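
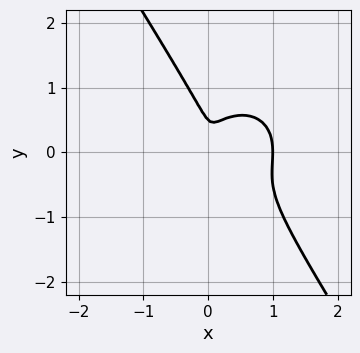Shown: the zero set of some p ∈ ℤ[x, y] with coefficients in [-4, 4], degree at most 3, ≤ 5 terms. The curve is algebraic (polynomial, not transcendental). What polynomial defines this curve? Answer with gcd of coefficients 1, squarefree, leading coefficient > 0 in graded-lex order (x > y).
3*x^3 + 2*x*y^2 + 2*y^3 - 3*x^2 - y^2

First, degree: no degree-2 curve has this shape, so deg p = 3.
Then, reading off the gridlines: it crosses the x-axis at the gridline x = 1.
Finally, fitting integer coefficients to these (and the overall shape) gives p.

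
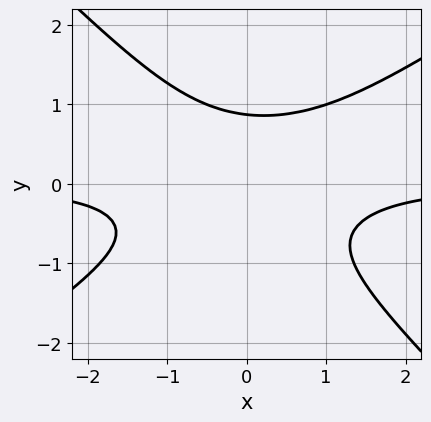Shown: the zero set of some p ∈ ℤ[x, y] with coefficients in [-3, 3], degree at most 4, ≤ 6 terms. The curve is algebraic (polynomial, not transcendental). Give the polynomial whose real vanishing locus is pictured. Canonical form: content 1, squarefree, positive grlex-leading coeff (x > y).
2*x^2*y - x*y^2 - 3*y^3 + 2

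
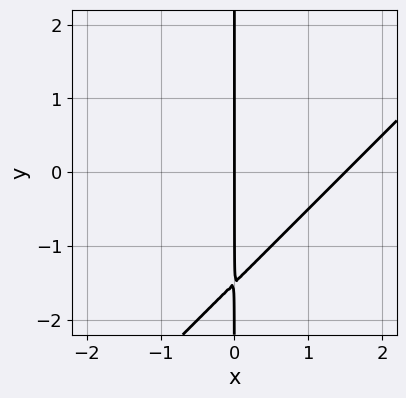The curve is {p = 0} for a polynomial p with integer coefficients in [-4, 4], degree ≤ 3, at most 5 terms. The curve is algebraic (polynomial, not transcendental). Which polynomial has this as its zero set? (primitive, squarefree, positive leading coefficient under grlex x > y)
2*x^2 - 2*x*y - 3*x

(a) deg p = 2. A generic line meets the curve in up to 2 points.
(b) From the visible intercepts: the visible y-axis segment lies entirely on the curve; it crosses the x-axis at the gridline x = 0.
(c) Solving for integer coefficients yields p as stated.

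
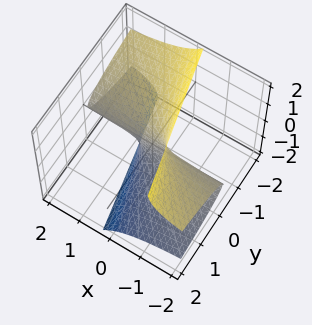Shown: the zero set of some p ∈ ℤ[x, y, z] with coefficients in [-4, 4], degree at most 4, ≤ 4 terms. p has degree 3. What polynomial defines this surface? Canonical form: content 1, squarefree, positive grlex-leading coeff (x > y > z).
3*x*z^2 + z^3 + 3*y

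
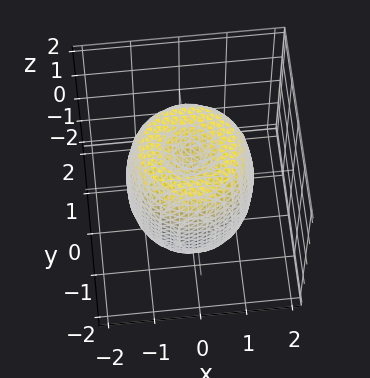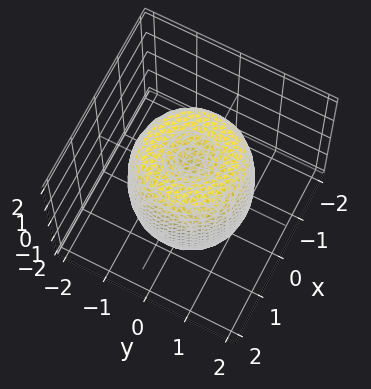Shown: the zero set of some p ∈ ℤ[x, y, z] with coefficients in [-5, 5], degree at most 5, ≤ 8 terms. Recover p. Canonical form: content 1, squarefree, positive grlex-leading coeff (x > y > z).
1. The degree is 4 — a generic line meets the surface in up to 4 points.
2. Symmetries: rotational symmetry about the z-axis ⇒ p depends on x, y only through x² + y².
3. Checking where it meets the axes: among the integer gridlines, it crosses the z-axis at z ∈ {-1, 1}; a circular section at z = 0 has radius between 1 and 2.
4. Together with the visible shape, these determine p as stated.

2*x^4 + 4*x^2*y^2 + 2*y^4 - 3*x^2 - 3*y^2 + z^2 - 1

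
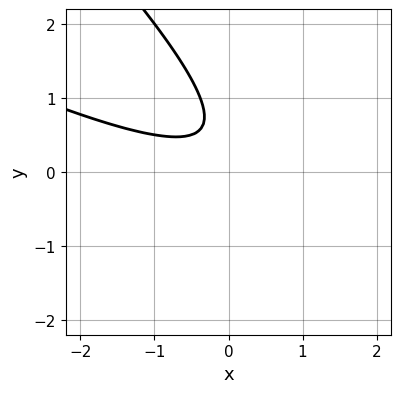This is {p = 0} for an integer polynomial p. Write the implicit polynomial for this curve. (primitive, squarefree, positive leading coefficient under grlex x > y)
x^2 + 3*x*y + 2*y^2 - 2*y + 1

Degree: no degree-1 curve has this shape, so deg p = 2.
From the visible intercepts: the curve avoids every integer y-axis point in the box; no x-intercept at any integer in the box.
These observations pin down the coefficients.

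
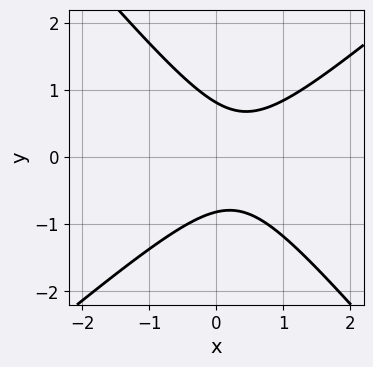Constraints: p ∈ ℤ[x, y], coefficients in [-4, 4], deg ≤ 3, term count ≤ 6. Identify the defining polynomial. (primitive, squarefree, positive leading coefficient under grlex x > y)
(a) deg p = 2. The shape is more complex than any degree-1 curve.
(b) Observable constraints: no x-intercept at any integer in the box.
(c) Putting this together gives p.

3*x^2 - x*y - 3*y^2 - 2*x + 2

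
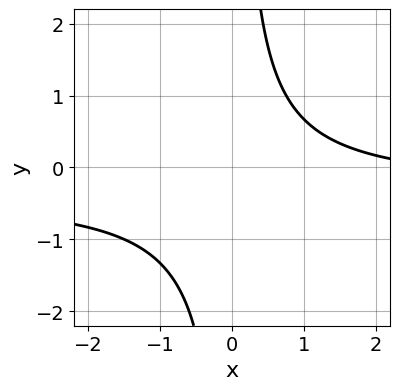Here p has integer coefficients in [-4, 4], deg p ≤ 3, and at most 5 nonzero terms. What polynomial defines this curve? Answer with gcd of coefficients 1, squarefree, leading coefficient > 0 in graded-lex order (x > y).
3*x*y + x - 3

1. deg p = 2. A generic line meets the curve in up to 2 points.
2. From the visible intercepts: it misses every integer gridline on the y-axis; no x-intercept at any integer in the box.
3. Fitting integer coefficients to these (and the overall shape) gives p.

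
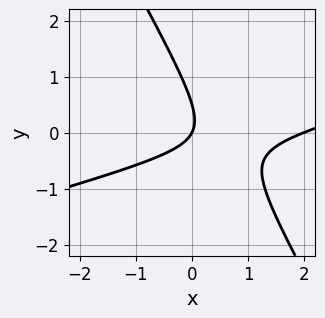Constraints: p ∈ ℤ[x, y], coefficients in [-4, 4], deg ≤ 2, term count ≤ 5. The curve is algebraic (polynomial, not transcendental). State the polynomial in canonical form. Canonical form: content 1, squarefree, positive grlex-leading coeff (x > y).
(a) deg p = 2.
(b) From the visible intercepts: among the integer gridlines, it crosses the x-axis at x ∈ {0, 2}; it meets the y-axis at y = 0 (among the integer gridlines).
(c) These observations pin down the coefficients.

x^2 - 3*x*y - 2*y^2 - 2*x + y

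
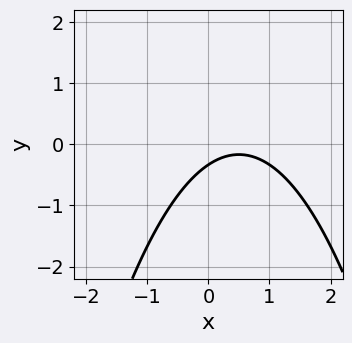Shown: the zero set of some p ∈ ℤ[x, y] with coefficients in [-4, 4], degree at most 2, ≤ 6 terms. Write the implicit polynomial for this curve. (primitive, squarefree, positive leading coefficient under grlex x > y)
First, deg p = 2. The shape is more complex than any degree-1 curve.
Next, reading off the gridlines: it misses every integer gridline on the x-axis.
Finally, putting this together gives p.

2*x^2 - 2*x + 3*y + 1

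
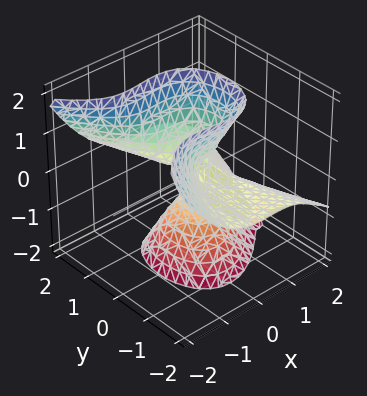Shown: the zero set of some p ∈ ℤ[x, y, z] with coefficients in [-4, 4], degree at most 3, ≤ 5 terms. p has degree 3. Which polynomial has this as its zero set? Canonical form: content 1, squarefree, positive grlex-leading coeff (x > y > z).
3*x^3 + 3*x^2*z + 3*y^2*z - z^3 - 2*x^2

Degree: no degree-2 surface has this shape, so deg p = 3.
Reading off the gridlines: it meets the z-axis at z = 0 (among the integer gridlines); it meets the x-axis at x = 0 (among the integer gridlines).
These observations pin down the coefficients. Check: (0, -2, 0) on the y-axis lies on the surface, and p(0, -2, 0) = 0. ✓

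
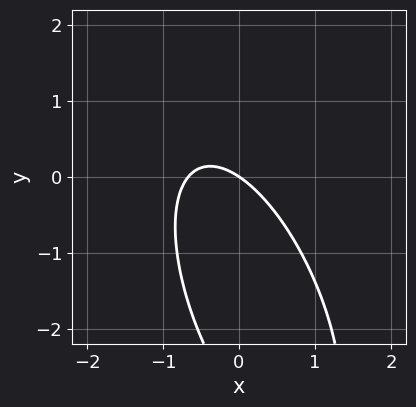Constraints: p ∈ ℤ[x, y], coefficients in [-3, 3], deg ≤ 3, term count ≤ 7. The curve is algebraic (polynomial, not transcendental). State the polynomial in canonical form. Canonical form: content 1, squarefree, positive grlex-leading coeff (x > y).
3*x^2 + 2*x*y + y^2 + 2*x + 3*y

First, the degree is 2 — a generic line meets the curve in up to 2 points.
Then, checking where it meets the axes: it crosses the y-axis at the gridline y = 0; one x-axis crossing is at x = 0.
Finally, the integer polynomial consistent with all of this is the stated p.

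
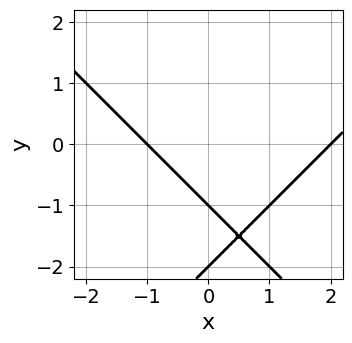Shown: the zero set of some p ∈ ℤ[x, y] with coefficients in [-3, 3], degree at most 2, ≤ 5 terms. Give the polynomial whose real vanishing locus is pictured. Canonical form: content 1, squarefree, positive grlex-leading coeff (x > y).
x^2 - y^2 - x - 3*y - 2

1. The degree is 2 — a generic line meets the curve in up to 2 points.
2. Observable constraints: the x-axis gridline crossings are at x ∈ {-1, 2}; among the integer gridlines, it crosses the y-axis at y ∈ {-2, -1}.
3. These observations pin down the coefficients.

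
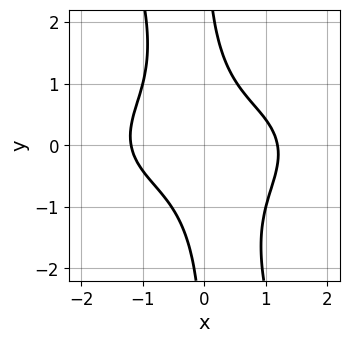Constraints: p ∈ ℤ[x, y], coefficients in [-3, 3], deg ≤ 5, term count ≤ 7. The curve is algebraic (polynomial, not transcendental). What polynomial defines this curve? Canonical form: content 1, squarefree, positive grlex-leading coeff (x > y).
Degree: a generic line meets the curve in up to 4 points, so deg p = 4.
Against the integer gridlines: it misses every integer gridline on the y-axis.
Matching integer coefficients to the picture gives p.

x^4 + 3*x^2*y^2 + x*y^3 + x*y - 2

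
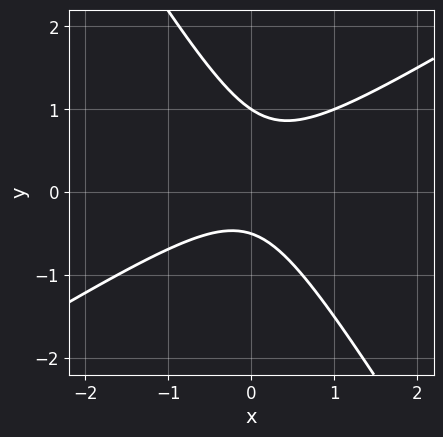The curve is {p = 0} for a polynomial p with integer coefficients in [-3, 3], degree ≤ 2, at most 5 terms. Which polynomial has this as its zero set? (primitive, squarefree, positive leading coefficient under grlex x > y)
2*x^2 - 2*x*y - 2*y^2 + y + 1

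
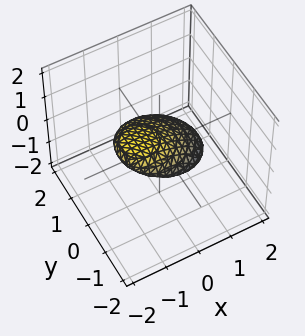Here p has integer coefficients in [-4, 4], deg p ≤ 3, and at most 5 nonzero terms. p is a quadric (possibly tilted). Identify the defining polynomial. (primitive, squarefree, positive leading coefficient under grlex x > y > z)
(a) Degree: no degree-1 surface has this shape, so deg p = 2.
(b) From the visible intercepts: the x-axis gridline crossings are at x ∈ {-1, 1}; among the integer gridlines, it crosses the y-axis at y ∈ {-1, 1}.
(c) Assembling these constraints gives the stated polynomial.

x^2 + 2*x*z + y^2 + 3*z^2 - 1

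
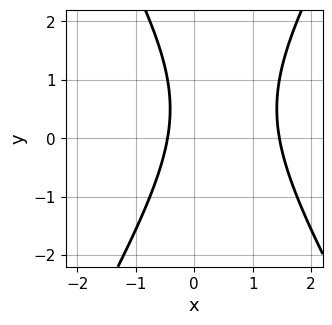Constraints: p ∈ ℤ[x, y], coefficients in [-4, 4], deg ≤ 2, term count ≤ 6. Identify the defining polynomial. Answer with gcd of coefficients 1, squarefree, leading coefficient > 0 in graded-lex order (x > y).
3*x^2 - y^2 - 3*x + y - 2

(a) Degree: no degree-1 curve has this shape, so deg p = 2.
(b) From the axis intercepts and sections: it misses every integer gridline on the y-axis.
(c) Assembling these constraints gives the stated polynomial.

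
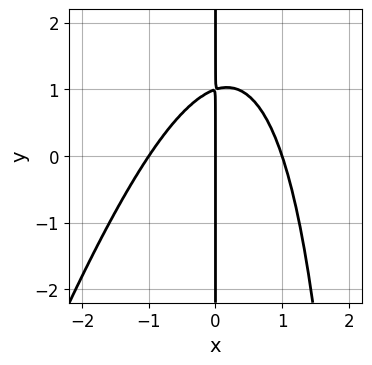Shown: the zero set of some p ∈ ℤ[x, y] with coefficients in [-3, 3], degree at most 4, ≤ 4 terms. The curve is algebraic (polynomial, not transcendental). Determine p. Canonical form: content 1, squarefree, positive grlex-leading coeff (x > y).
Degree: a generic line meets the curve in up to 3 points, so deg p = 3.
Checking where it meets the axes: every point of the y-axis in the box is on the curve; the x-axis gridline crossings are at x ∈ {-1, 0, 1}.
Together with the visible shape, these determine p as stated.

3*x^3 - x^2*y + 3*x*y - 3*x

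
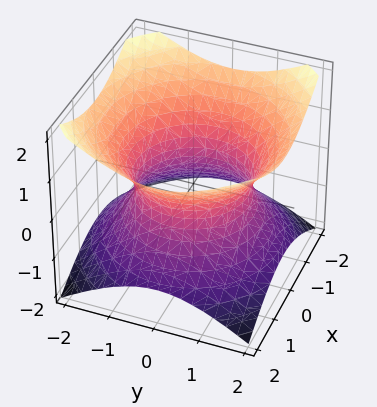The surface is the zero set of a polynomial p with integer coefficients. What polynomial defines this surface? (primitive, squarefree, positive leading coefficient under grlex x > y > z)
2*x^2 + 2*y^2 - 3*z^2 - 3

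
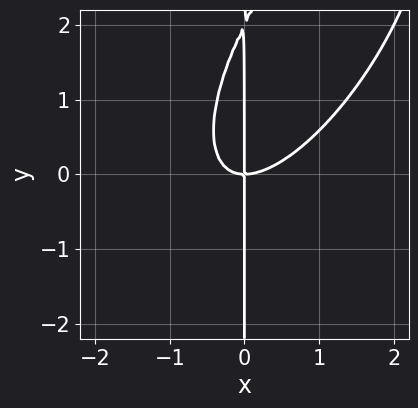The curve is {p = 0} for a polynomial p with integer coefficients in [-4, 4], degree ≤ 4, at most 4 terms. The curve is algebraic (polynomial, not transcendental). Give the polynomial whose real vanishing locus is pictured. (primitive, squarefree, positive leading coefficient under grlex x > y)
2*x^3 - 2*x^2*y + x*y^2 - 2*x*y

1. deg p = 3. A generic line meets the curve in up to 3 points.
2. From the visible intercepts: every point of the y-axis in the box is on the curve; one x-axis crossing is at x = 0.
3. Putting this together gives p.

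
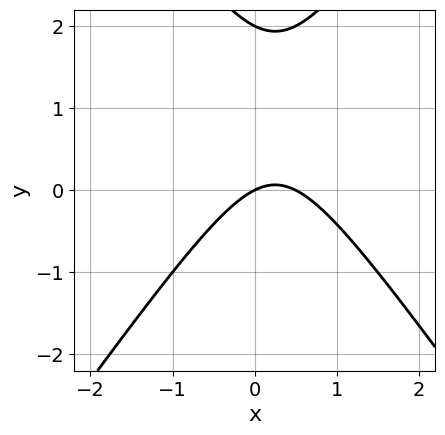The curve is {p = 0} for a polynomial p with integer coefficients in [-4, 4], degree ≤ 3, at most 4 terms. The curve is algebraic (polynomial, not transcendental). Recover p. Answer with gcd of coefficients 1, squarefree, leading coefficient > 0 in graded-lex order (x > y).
2*x^2 - y^2 - x + 2*y

deg p = 2. The shape is more complex than any degree-1 curve.
Against the integer gridlines: it meets the x-axis at x = 0 (among the integer gridlines); the y-axis gridline crossings are at y ∈ {0, 2}.
Matching integer coefficients to the picture gives p.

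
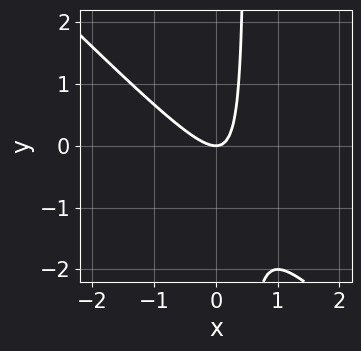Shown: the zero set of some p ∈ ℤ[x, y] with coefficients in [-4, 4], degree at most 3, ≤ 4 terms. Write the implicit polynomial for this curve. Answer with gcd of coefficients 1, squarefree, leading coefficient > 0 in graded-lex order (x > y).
deg p = 2. The shape is more complex than any degree-1 curve.
Observable constraints: one y-axis crossing is at y = 0; one x-axis crossing is at x = 0.
The integer polynomial consistent with all of this is the stated p.

2*x^2 + 2*x*y - y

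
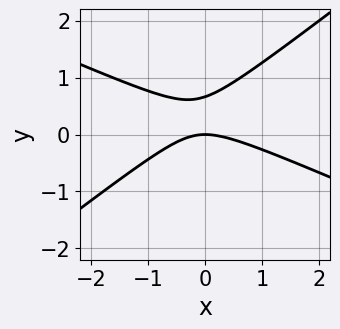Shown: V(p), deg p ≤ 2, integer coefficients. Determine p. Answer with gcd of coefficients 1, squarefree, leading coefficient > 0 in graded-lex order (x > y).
x^2 + x*y - 3*y^2 + 2*y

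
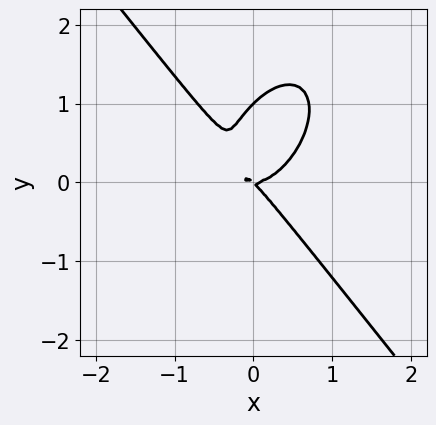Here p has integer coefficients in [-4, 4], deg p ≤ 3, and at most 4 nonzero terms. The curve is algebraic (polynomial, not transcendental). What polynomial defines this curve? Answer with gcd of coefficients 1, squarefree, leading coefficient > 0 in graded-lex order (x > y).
2*x^3 + y^3 - x*y - y^2

First, deg p = 3. The shape is more complex than any degree-2 curve.
Next, from the visible intercepts: one x-axis crossing is at x = 0; among the integer gridlines, it crosses the y-axis at y ∈ {0, 1}.
Finally, matching integer coefficients to the picture gives p.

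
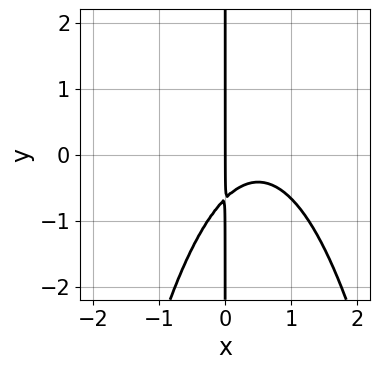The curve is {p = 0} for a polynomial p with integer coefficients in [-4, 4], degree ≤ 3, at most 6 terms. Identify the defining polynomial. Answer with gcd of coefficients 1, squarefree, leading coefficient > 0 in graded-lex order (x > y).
First, deg p = 3. The shape is more complex than any degree-2 curve.
Next, observable constraints: the visible y-axis segment lies entirely on the curve; one x-axis crossing is at x = 0.
Finally, these observations pin down the coefficients.

3*x^3 - 3*x^2 + 3*x*y + 2*x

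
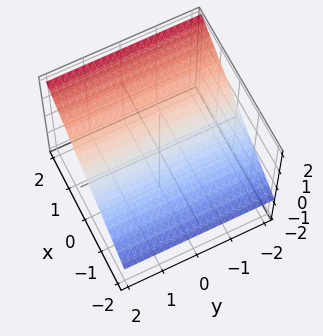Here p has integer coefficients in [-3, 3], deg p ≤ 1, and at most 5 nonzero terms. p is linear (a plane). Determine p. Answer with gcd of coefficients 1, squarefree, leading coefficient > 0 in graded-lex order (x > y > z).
2*x - 3*z + 2

The degree is 1 — the surface is flat (a plane).
Checking where it meets the axes: it misses every integer gridline on the y-axis; one x-axis crossing is at x = -1.
Fitting integer coefficients to these (and the overall shape) gives p.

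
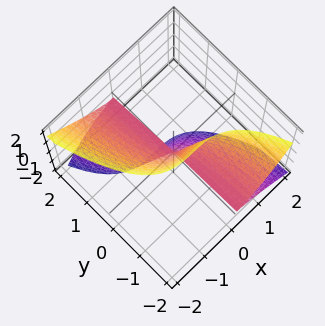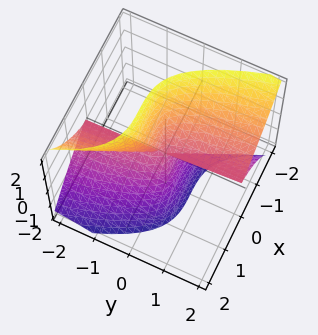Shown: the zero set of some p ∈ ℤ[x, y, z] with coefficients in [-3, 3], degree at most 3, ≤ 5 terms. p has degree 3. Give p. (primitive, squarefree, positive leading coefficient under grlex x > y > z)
3*x^3 + 3*y*z^2 + z^3

1. deg p = 3.
2. Observable constraints: every point of the y-axis in the box is on the surface; one z-axis crossing is at z = 0; it crosses the x-axis at the gridline x = 0.
3. Putting this together gives p.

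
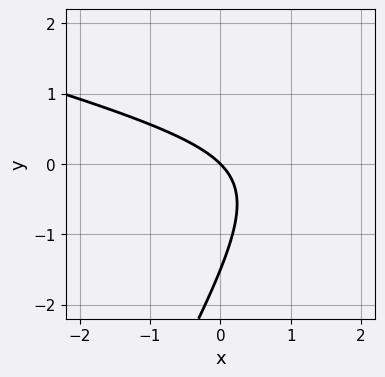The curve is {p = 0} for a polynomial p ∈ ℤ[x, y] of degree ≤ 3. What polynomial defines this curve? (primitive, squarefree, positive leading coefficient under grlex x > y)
First, the degree is 2 — the shape is more complex than any degree-1 curve.
Then, from the axis intercepts and sections: it crosses the x-axis at the gridline x = 0; one y-axis crossing is at y = 0.
Finally, these observations pin down the coefficients.

x^2 + 3*x*y - 2*y^2 - 3*x - 3*y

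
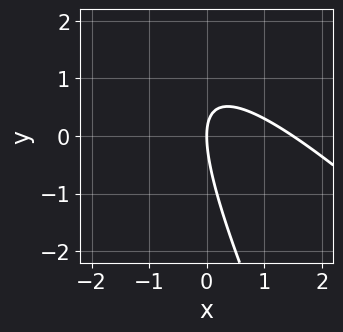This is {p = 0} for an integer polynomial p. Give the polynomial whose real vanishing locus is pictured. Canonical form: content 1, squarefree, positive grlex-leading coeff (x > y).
2*x^2 + 3*x*y + y^2 - 3*x

First, deg p = 2. A generic line meets the curve in up to 2 points.
Next, against the integer gridlines: it crosses the x-axis at the gridline x = 0; it crosses the y-axis at the gridline y = 0.
Finally, putting this together gives p.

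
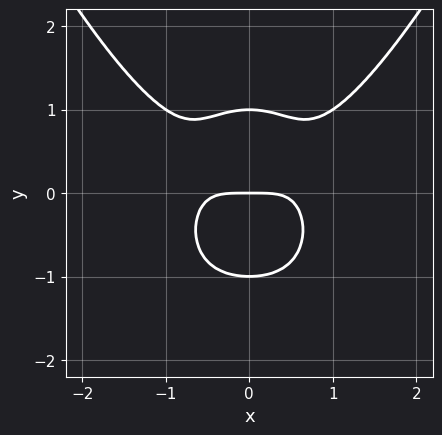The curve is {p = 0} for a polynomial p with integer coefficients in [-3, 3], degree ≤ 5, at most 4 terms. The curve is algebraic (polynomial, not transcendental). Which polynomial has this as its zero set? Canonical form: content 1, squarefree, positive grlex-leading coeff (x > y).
x^4 - x^2*y - y^3 + y

(a) Degree: no degree-3 curve has this shape, so deg p = 4.
(b) Symmetries: the x ↦ −x reflection is a symmetry, so x appears only in even powers.
(c) Reading off the gridlines: it crosses the x-axis at the gridline x = 0; the y-axis gridline crossings are at y ∈ {-1, 0, 1}.
(d) Together with the visible shape, these determine p as stated.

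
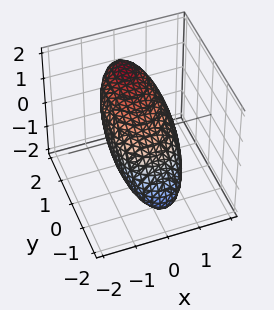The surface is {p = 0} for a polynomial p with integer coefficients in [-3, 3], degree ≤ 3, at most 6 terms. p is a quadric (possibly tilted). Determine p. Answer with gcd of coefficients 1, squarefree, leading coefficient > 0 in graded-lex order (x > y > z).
2*x^2 + y^2 - 2*y*z + 2*z^2 - 2

(a) Degree: no degree-1 surface has this shape, so deg p = 2.
(b) From the visible intercepts: the x-axis gridline crossings are at x ∈ {-1, 1}; the z-axis gridline crossings are at z ∈ {-1, 1}.
(c) Solving for integer coefficients yields p as stated.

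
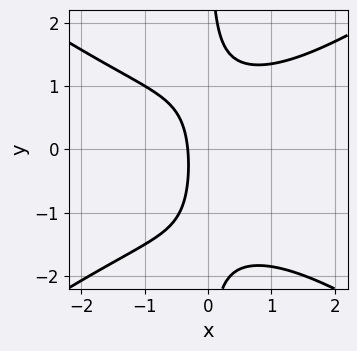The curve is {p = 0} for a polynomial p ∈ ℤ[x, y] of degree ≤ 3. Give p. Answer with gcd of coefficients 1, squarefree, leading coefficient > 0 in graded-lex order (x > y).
(a) deg p = 3.
(b) Checking where it meets the axes: it misses every integer gridline on the y-axis.
(c) Together with the visible shape, these determine p as stated.

x^3 - 2*x*y^2 - x*y + 3*x + 1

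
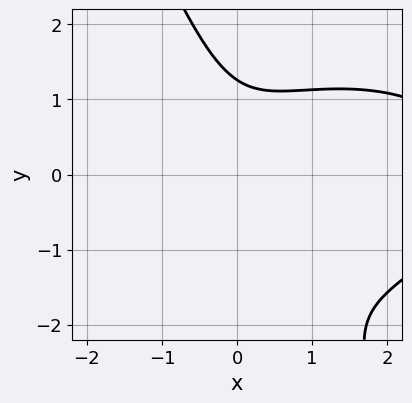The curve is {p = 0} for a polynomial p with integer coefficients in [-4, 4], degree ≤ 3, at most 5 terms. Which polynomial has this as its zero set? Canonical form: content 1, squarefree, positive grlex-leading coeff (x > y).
x^3 + 2*x*y^2 + y^3 - 3*x^2 - 2

(a) Degree: the shape is more complex than any degree-2 curve, so deg p = 3.
(b) From the axis intercepts and sections: it misses every integer gridline on the x-axis.
(c) The integer polynomial consistent with all of this is the stated p.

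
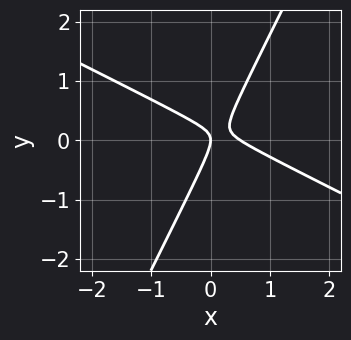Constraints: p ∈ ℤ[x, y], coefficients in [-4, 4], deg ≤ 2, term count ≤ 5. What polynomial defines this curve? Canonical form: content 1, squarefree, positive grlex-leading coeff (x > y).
2*x^2 + 3*x*y - 2*y^2 - x

(a) The degree is 2 — no degree-1 curve has this shape.
(b) Checking where it meets the axes: it meets the y-axis at y = 0 (among the integer gridlines); it crosses the x-axis at the gridline x = 0.
(c) Putting this together gives p.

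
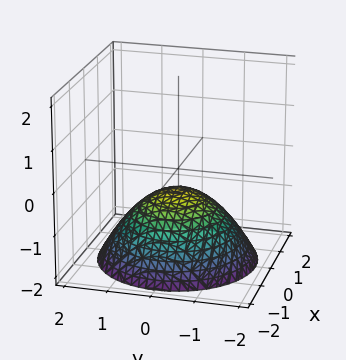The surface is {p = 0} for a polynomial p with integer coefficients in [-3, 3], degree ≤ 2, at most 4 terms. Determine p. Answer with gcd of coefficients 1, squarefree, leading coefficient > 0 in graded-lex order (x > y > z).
x^2 + y^2 + 2*z + 1

(a) deg p = 2. A generic line meets the surface in up to 2 points.
(b) Symmetries: rotational symmetry about the z-axis ⇒ p depends on x, y only through x² + y².
(c) Against the integer gridlines: the surface avoids every integer x-axis point in the box; a circular section at z = -2 has radius between 1 and 2.
(d) Putting this together gives p.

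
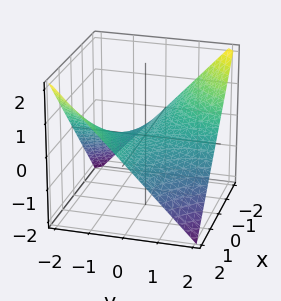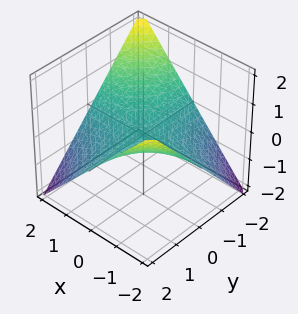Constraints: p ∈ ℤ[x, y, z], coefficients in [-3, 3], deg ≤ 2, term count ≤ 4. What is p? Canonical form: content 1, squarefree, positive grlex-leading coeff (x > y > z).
deg p = 2.
From the axis intercepts and sections: every point of the x-axis in the box is on the surface; the visible y-axis segment lies entirely on the surface; it meets the z-axis at z = 0 (among the integer gridlines).
Solving for integer coefficients yields p as stated.

x*y + 2*z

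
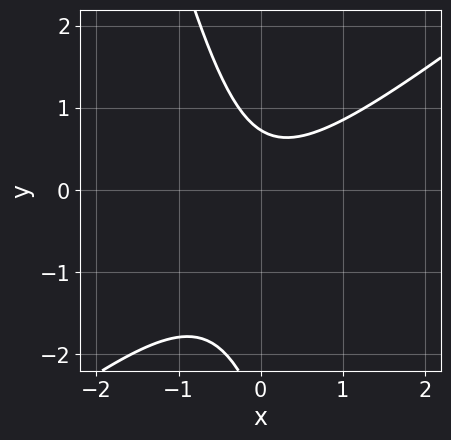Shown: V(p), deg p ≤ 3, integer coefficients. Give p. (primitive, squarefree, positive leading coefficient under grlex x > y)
3*x^2 - 3*x*y - y^2 - 2*y + 2

1. The degree is 2 — a generic line meets the curve in up to 2 points.
2. Reading off the gridlines: the curve avoids every integer x-axis point in the box.
3. Matching integer coefficients to the picture gives p.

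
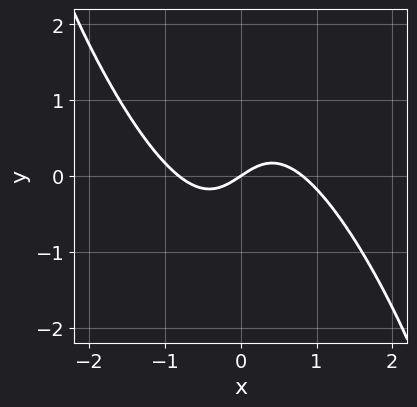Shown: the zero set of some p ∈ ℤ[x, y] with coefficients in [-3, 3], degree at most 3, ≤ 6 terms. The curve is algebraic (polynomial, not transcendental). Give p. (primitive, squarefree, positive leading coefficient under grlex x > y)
deg p = 3. No degree-2 curve has this shape.
Checking where it meets the axes: one y-axis crossing is at y = 0; it meets the x-axis at x = 0 (among the integer gridlines).
Matching integer coefficients to the picture gives p.

3*x^3 + 3*x^2*y + x*y^2 - 2*x + 3*y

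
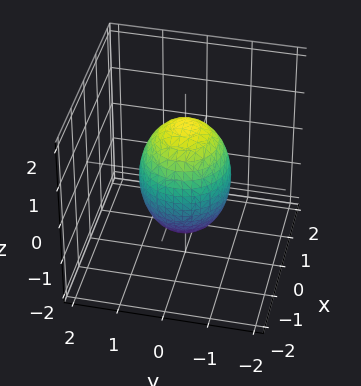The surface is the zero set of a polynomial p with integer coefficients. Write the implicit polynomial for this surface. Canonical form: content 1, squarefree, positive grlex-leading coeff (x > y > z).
2*x^2 + 2*y^2 + z^2 - 2

1. deg p = 2. A generic line meets the surface in up to 2 points.
2. Symmetry: the surface is invariant under rotation about z: p = q(x² + y², z).
3. Against the integer gridlines: a circular section at z = 1 has radius between 0 and 1; the x-axis gridline crossings are at x ∈ {-1, 1}.
4. Solving for integer coefficients yields p as stated. Check: (0, -1, 0) on the y-axis lies on the surface, and p(0, -1, 0) = 0. ✓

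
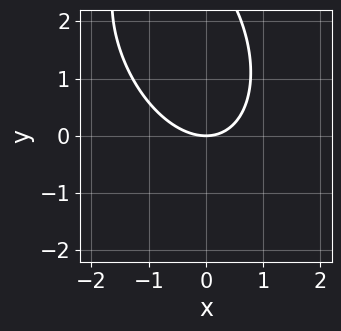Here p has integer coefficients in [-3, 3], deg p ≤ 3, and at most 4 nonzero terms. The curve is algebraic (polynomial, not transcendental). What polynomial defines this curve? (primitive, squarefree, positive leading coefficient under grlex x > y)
First, the degree is 2 — a generic line meets the curve in up to 2 points.
Then, reading off the gridlines: it meets the y-axis at y = 0 (among the integer gridlines); it meets the x-axis at x = 0 (among the integer gridlines).
Finally, assembling these constraints gives the stated polynomial.

2*x^2 + x*y + y^2 - 3*y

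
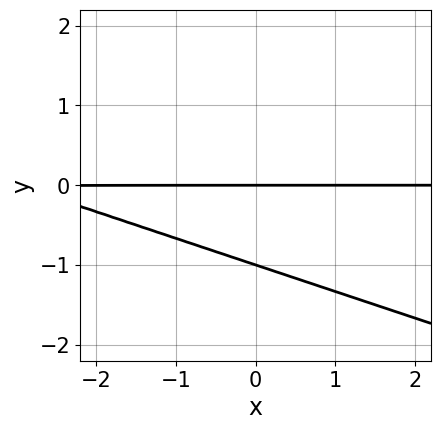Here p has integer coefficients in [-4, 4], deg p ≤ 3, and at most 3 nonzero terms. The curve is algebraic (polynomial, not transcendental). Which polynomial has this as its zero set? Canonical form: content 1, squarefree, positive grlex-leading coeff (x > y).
x*y + 3*y^2 + 3*y

(a) The degree is 2 — a generic line meets the curve in up to 2 points.
(b) Observable constraints: the visible x-axis segment lies entirely on the curve; the y-axis gridline crossings are at y ∈ {-1, 0}.
(c) Putting this together gives p.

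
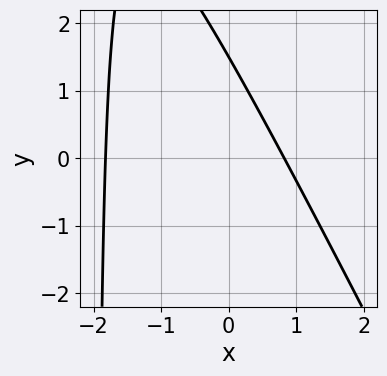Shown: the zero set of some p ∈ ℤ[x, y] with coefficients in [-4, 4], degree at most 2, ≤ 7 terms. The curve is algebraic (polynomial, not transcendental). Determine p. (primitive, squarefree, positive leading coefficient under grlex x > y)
2*x^2 + x*y + 2*x + 2*y - 3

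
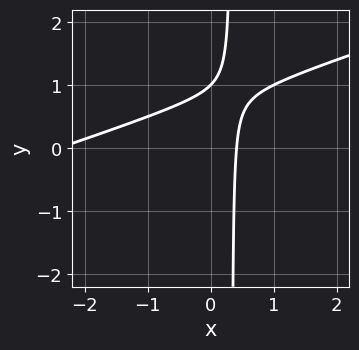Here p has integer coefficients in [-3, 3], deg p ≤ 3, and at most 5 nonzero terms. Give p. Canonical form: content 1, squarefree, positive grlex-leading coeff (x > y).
x^2 - 3*x*y + 2*x + y - 1

1. Degree: a generic line meets the curve in up to 2 points, so deg p = 2.
2. Reading off the gridlines: it meets the y-axis at y = 1 (among the integer gridlines).
3. Together with the visible shape, these determine p as stated.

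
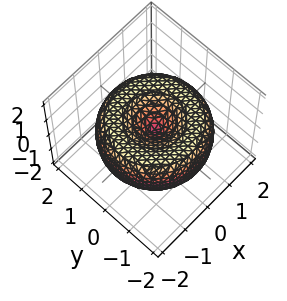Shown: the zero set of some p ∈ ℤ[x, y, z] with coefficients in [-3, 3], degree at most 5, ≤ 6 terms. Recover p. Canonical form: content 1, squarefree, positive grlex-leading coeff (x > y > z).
x^4 + 2*x^2*y^2 + y^4 - 3*x^2 - 3*y^2 + 3*z^2

1. The degree is 4 — the shape is more complex than any degree-3 surface.
2. Symmetries: rotational symmetry about the z-axis ⇒ p depends on x, y only through x² + y².
3. From the axis intercepts and sections: it meets the x-axis at x = 0 (among the integer gridlines); a circular section at z = 0 has radius between 1 and 2; one z-axis crossing is at z = 0; one y-axis crossing is at y = 0.
4. Assembling these constraints gives the stated polynomial.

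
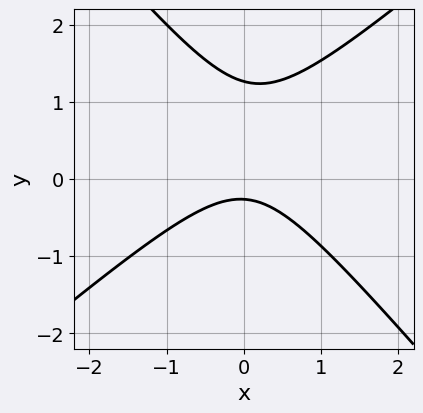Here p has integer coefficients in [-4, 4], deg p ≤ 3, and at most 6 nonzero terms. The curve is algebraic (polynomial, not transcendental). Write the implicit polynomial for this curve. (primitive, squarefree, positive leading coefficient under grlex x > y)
3*x^2 - x*y - 3*y^2 + 3*y + 1

deg p = 2. A generic line meets the curve in up to 2 points.
Reading off the gridlines: the curve avoids every integer x-axis point in the box.
Assembling these constraints gives the stated polynomial.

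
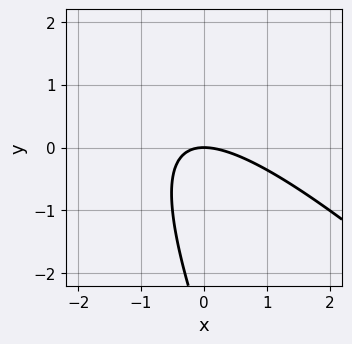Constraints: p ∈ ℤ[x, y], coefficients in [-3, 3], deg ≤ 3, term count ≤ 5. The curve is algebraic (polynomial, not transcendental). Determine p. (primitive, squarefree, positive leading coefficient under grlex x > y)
2*x^2 + 3*x*y + y^2 + 3*y

(a) Degree: the shape is more complex than any degree-1 curve, so deg p = 2.
(b) Observable constraints: one x-axis crossing is at x = 0; it crosses the y-axis at the gridline y = 0.
(c) Putting this together gives p.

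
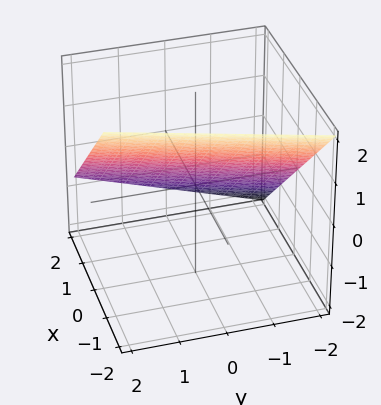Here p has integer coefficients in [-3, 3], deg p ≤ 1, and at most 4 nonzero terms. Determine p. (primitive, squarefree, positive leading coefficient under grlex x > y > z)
3*x - y + 3*z - 2

1. The degree is 1 — the surface is flat (a plane).
2. Checking where it meets the axes: it crosses the y-axis at the gridline y = -2.
3. The integer polynomial consistent with all of this is the stated p.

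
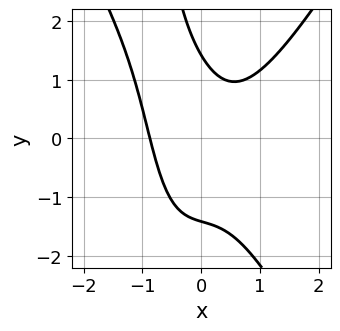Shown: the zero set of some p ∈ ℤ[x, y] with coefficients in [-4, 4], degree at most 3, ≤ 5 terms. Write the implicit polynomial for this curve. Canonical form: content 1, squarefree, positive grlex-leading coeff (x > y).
3*x^3 - x*y^2 - 2*x*y - y^2 + 2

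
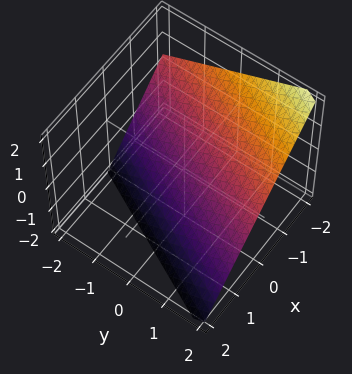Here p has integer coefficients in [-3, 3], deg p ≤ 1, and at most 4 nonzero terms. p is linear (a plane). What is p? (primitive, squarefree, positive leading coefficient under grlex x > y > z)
(a) The degree is 1 — the surface is flat (a plane).
(b) From the visible intercepts: it crosses the z-axis at the gridline z = -1; one x-axis crossing is at x = -1; one y-axis crossing is at y = 2.
(c) Solving for integer coefficients yields p as stated.

2*x - y + 2*z + 2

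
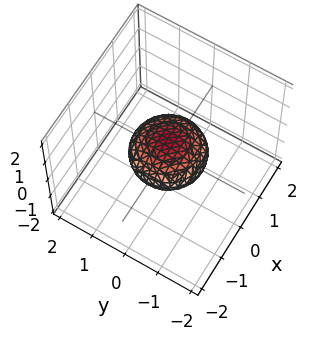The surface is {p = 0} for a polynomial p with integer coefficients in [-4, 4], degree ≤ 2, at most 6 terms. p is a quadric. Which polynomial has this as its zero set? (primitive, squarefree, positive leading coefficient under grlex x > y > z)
1. Degree: a closed, bounded, convex surface; a quadric, so deg p = 2.
2. Symmetries: mirror symmetry z ↦ −z ⇒ only even powers of z; the surface is invariant under rotation about z: p = q(x² + y², z).
3. From the visible intercepts: the y-axis gridline crossings are at y ∈ {-1, 1}; a circular section at z = 0 has radius exactly 1; among the integer gridlines, it crosses the x-axis at x ∈ {-1, 1}.
4. Fitting integer coefficients to these (and the overall shape) gives p.

x^2 + y^2 + 2*z^2 - 1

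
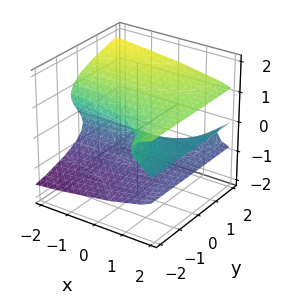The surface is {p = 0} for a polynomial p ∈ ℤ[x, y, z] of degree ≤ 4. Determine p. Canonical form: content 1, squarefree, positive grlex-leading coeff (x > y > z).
(a) The degree is 3 — a generic line meets the surface in up to 3 points.
(b) Checking where it meets the axes: one z-axis crossing is at z = 0; every point of the x-axis in the box is on the surface; it crosses the y-axis at the gridline y = 0.
(c) These observations pin down the coefficients.

3*z^3 + x*y - z^2 - 2*y - 3*z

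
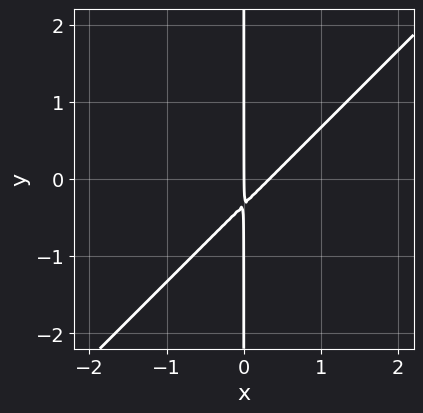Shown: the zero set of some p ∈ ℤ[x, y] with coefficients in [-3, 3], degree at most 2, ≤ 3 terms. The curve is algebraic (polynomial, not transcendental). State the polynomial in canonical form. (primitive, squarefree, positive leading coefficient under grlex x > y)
1. Degree: the shape is more complex than any degree-1 curve, so deg p = 2.
2. Reading off the gridlines: it crosses the x-axis at the gridline x = 0; the visible y-axis segment lies entirely on the curve.
3. Assembling these constraints gives the stated polynomial.

3*x^2 - 3*x*y - x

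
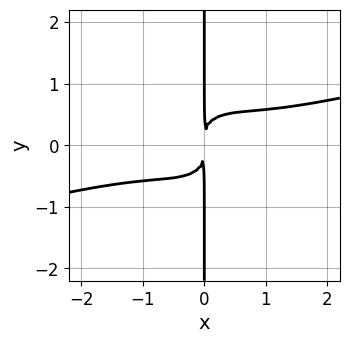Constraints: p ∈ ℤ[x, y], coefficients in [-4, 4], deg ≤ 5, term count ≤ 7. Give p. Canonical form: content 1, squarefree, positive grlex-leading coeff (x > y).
x^4 - 3*x^3*y - 2*x^2*y^2 - 3*x*y^3 + 2*x^2

The degree is 4 — the shape is more complex than any degree-3 curve.
Reading off the gridlines: every point of the y-axis in the box is on the curve.
These observations pin down the coefficients.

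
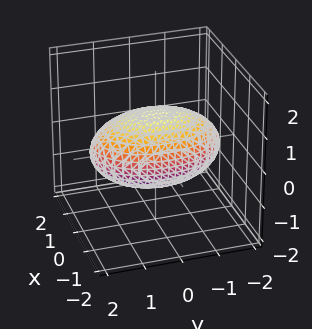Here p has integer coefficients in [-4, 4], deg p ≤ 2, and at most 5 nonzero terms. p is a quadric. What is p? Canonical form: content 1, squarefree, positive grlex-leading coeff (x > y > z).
(a) The degree is 2 — bounded and convex; a quadric.
(b) Symmetries: the x ↦ −x reflection is a symmetry, so x appears only in even powers; the y ↦ −y reflection is a symmetry, so y appears only in even powers; it's symmetric under z → −z, forcing even powers of z.
(c) From the axis intercepts and sections: among the integer gridlines, it crosses the z-axis at z ∈ {-1, 1}.
(d) Matching integer coefficients to the picture gives p.

2*x^2 + y^2 + 3*z^2 - 3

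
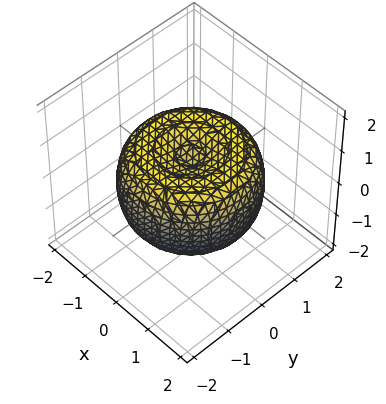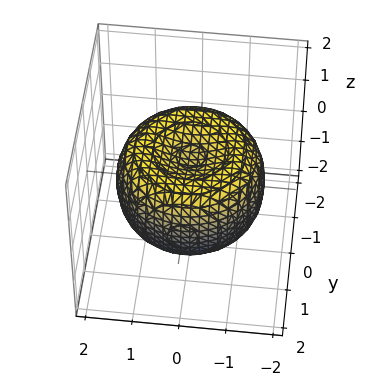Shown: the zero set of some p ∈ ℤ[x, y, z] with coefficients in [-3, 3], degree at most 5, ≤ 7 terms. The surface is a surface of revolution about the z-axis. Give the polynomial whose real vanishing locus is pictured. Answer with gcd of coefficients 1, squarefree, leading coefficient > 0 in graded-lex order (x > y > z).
1. Degree: a generic line meets the surface in up to 4 points, so deg p = 4.
2. Symmetry: every cross-section ⟂ z is a circle, so x, y appear only via x² + y².
3. Reading off the gridlines: a circular section at z = 0 has radius between 1 and 2.
4. Together with the visible shape, these determine p as stated.

x^4 + 2*x^2*y^2 + y^4 - 2*x^2 - 2*y^2 + 2*z^2 - 1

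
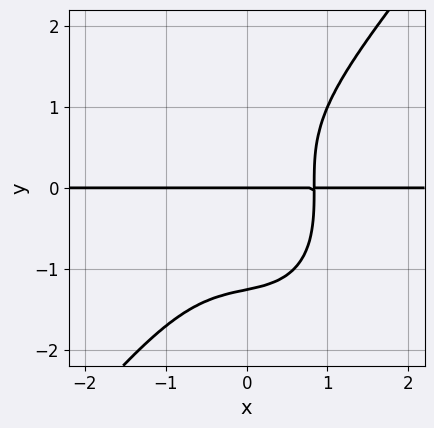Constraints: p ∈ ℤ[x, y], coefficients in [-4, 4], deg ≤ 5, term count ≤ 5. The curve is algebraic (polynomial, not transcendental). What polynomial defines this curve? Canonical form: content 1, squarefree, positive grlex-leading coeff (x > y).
First, degree: the shape is more complex than any degree-3 curve, so deg p = 4.
Then, observable constraints: every point of the x-axis in the box is on the curve; it crosses the y-axis at the gridline y = 0.
Finally, fitting integer coefficients to these (and the overall shape) gives p.

2*x^3*y - y^4 + x*y - 2*y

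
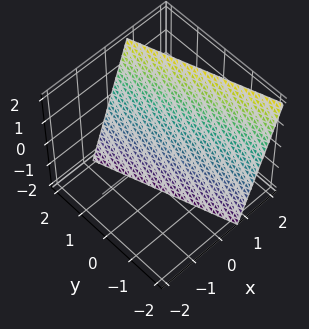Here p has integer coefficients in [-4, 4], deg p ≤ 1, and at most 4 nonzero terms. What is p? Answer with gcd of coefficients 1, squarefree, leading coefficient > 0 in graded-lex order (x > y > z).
First, the degree is 1 — every cross-section is a straight line — this is a plane.
Then, observable constraints: it crosses the y-axis at the gridline y = 2; one z-axis crossing is at z = -2.
Finally, together with the visible shape, these determine p as stated.

3*x + y - z - 2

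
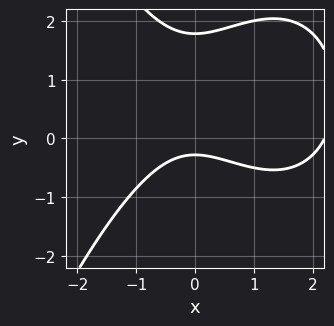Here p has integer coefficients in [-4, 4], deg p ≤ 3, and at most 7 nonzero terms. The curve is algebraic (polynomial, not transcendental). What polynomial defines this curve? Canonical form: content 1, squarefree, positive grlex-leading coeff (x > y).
x^3 - 2*x^2 + 2*y^2 - 3*y - 1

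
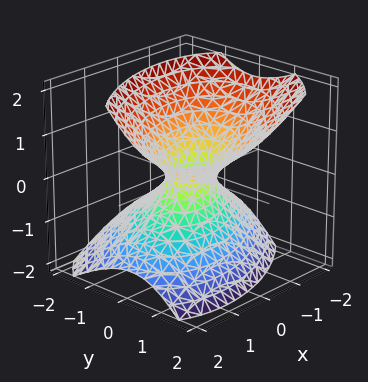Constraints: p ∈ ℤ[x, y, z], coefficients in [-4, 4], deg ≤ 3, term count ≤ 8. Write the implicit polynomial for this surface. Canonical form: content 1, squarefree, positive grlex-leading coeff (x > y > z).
1. The degree is 2 — a generic line meets the surface in up to 2 points.
2. Checking where it meets the axes: the surface avoids every integer z-axis point in the box.
3. Fitting integer coefficients to these (and the overall shape) gives p.

2*x^2 - 2*x*y + 3*y^2 - 2*y*z - 3*z^2 - 1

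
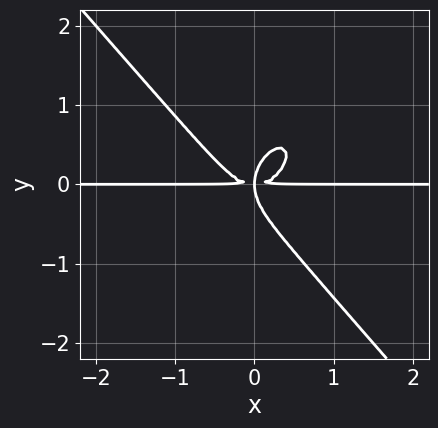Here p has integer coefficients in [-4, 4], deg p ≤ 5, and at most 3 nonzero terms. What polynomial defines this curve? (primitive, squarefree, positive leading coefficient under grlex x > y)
3*x^3*y + 2*y^4 - 2*x*y^2

(a) deg p = 4. No degree-3 curve has this shape.
(b) From the axis intercepts and sections: every point of the x-axis in the box is on the curve.
(c) The integer polynomial consistent with all of this is the stated p.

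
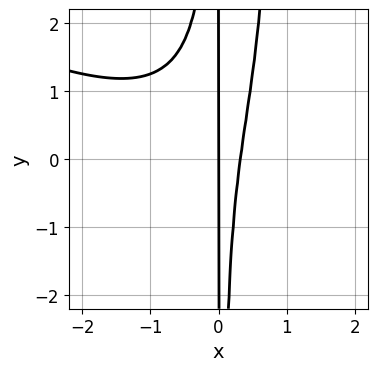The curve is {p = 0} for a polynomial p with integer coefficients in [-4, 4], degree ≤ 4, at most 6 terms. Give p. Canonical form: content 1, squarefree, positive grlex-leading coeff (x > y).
x^4 + 2*x^3*y - 2*x^2*y + 3*x^2 - x

First, degree: a generic line meets the curve in up to 4 points, so deg p = 4.
Next, against the integer gridlines: it crosses the x-axis at the gridline x = 0; the visible y-axis segment lies entirely on the curve.
Finally, these observations pin down the coefficients.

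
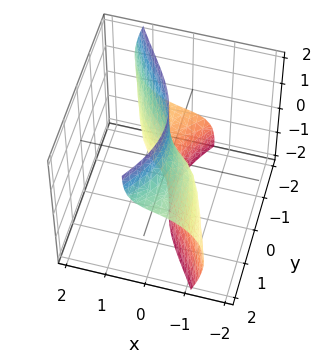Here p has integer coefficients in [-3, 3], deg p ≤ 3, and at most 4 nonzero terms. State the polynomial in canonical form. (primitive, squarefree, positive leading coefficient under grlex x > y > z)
Degree: the shape is more complex than any degree-2 surface, so deg p = 3.
From the visible intercepts: it meets the y-axis at y = 0 (among the integer gridlines); it crosses the x-axis at the gridline x = 0; the visible z-axis segment lies entirely on the surface.
Putting this together gives p.

2*x^3 + 2*x*z^2 - y^2*z + 2*y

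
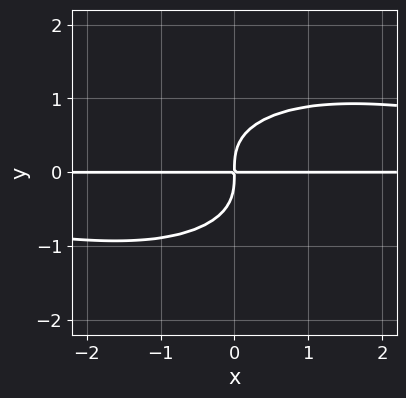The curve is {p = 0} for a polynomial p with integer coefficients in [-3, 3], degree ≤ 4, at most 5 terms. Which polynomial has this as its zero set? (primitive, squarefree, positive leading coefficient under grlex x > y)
1. deg p = 4. A generic line meets the curve in up to 4 points.
2. From the axis intercepts and sections: the visible x-axis segment lies entirely on the curve.
3. The integer polynomial consistent with all of this is the stated p.

x^2*y^2 + 3*y^4 - 3*x*y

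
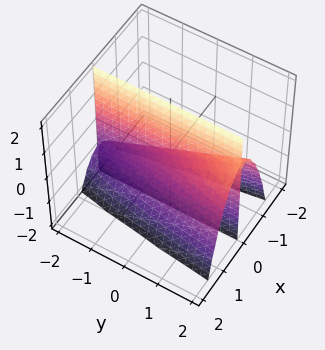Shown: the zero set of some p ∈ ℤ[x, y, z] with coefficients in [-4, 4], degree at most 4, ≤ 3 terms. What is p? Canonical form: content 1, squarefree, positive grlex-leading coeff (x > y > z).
3*x^3 - x*y + 2*x*z

First, there are 2 components. Treating them together as one polynomial.
Next, the degree is 3 — a generic line meets the surface in up to 3 points.
Then, checking where it meets the axes: the visible y-axis segment lies entirely on the surface; it crosses the x-axis at the gridline x = 0.
Finally, solving for integer coefficients yields p as stated. Check: (0, 0, -1) on the z-axis lies on the surface, and p(0, 0, -1) = 0. ✓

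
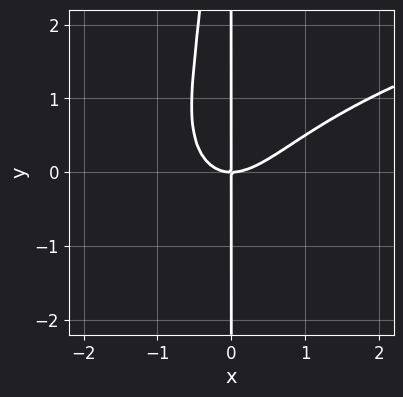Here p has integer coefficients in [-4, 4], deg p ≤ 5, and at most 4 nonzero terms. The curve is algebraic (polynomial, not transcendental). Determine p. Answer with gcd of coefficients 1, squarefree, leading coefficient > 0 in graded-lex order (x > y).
(a) The degree is 4 — no degree-3 curve has this shape.
(b) From the axis intercepts and sections: one x-axis crossing is at x = 0; every point of the y-axis in the box is on the curve.
(c) These observations pin down the coefficients.

2*x^2*y^2 - 3*x^3 + 2*x^2*y + 3*x*y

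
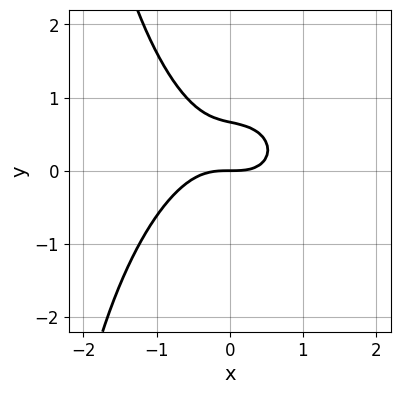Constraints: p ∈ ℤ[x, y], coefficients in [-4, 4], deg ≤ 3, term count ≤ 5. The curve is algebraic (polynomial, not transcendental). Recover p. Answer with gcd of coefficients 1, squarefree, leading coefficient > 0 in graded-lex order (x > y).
2*x^3 + x*y^2 + 3*y^2 - 2*y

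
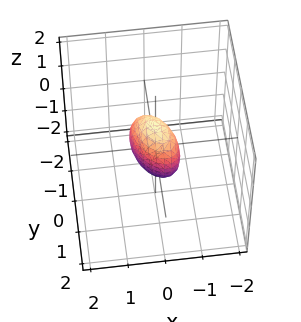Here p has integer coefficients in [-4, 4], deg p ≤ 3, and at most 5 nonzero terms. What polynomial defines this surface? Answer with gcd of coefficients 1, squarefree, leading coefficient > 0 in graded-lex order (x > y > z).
3*x^2 + 2*x*y + 2*y^2 + z^2 - 1

First, degree: no degree-1 surface has this shape, so deg p = 2.
Next, reading off the gridlines: the z-axis gridline crossings are at z ∈ {-1, 1}.
Finally, solving for integer coefficients yields p as stated.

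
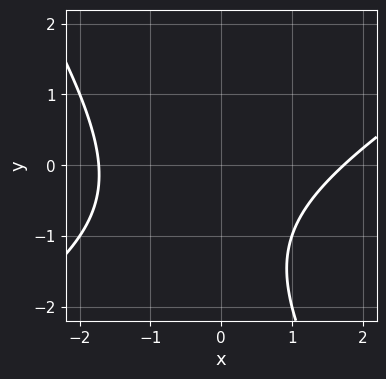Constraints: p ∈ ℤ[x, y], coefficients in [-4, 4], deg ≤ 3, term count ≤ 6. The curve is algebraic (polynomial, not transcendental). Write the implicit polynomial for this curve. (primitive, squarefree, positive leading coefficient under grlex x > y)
x^2 - x*y - y^2 - 2*y - 3

1. deg p = 2. The shape is more complex than any degree-1 curve.
2. Against the integer gridlines: the curve avoids every integer y-axis point in the box.
3. Fitting integer coefficients to these (and the overall shape) gives p.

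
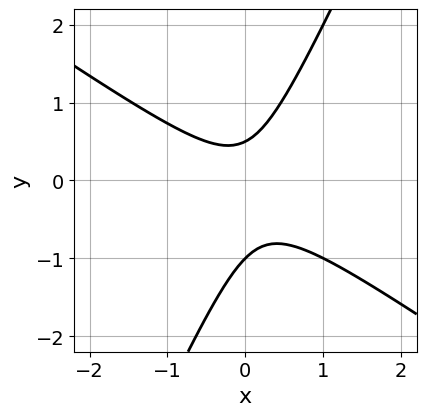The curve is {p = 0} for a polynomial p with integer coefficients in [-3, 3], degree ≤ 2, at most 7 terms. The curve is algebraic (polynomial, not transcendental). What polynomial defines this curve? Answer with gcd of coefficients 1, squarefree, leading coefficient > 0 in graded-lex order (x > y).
3*x^2 + 3*x*y - 2*y^2 - y + 1

First, degree: no degree-1 curve has this shape, so deg p = 2.
Next, against the integer gridlines: no x-intercept at any integer in the box; it meets the y-axis at y = -1 (among the integer gridlines).
Finally, these observations pin down the coefficients.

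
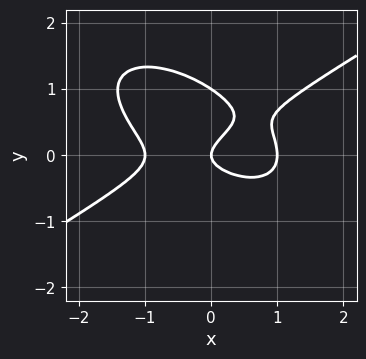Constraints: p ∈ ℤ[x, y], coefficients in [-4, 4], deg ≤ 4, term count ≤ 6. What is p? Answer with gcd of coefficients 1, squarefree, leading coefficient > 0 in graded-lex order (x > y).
x^3 - x*y^2 - 3*y^3 + 3*y^2 - x

1. The degree is 3 — no degree-2 curve has this shape.
2. Checking where it meets the axes: the x-axis gridline crossings are at x ∈ {-1, 0, 1}; among the integer gridlines, it crosses the y-axis at y ∈ {0, 1}.
3. Fitting integer coefficients to these (and the overall shape) gives p.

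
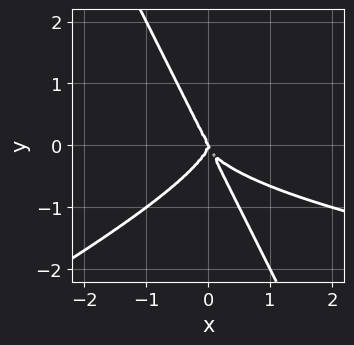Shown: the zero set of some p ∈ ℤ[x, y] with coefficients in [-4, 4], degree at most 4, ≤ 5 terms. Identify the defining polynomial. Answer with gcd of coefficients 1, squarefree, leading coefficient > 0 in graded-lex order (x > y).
2*x^2*y^2 - 3*x*y^3 - 2*y^4 - 2*x^3 - x^2*y

1. deg p = 4. A generic line meets the curve in up to 4 points.
2. From the visible intercepts: it crosses the y-axis at the gridline y = 0; one x-axis crossing is at x = 0.
3. Matching integer coefficients to the picture gives p.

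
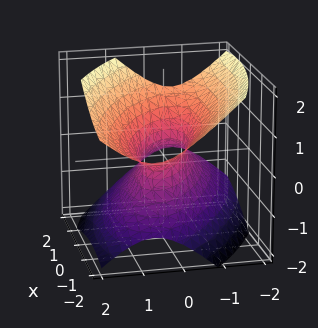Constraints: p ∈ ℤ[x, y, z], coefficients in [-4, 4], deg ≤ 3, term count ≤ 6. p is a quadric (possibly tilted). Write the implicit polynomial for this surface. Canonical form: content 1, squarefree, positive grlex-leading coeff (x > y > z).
x^2 + 2*x*y + x*z + 3*y^2 - 3*z^2 - 1

The degree is 2 — a generic line meets the surface in up to 2 points.
From the axis intercepts and sections: the x-axis gridline crossings are at x ∈ {-1, 1}; it misses every integer gridline on the z-axis.
Solving for integer coefficients yields p as stated.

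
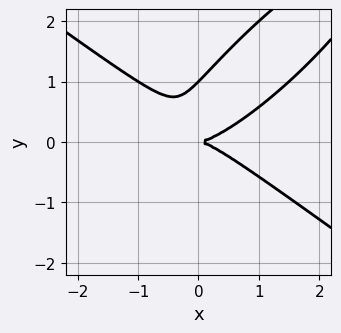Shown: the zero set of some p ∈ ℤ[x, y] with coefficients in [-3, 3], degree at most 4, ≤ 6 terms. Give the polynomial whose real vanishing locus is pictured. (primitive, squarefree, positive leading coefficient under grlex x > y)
First, the degree is 3 — the shape is more complex than any degree-2 curve.
Next, from the axis intercepts and sections: among the integer gridlines, it crosses the y-axis at y ∈ {0, 1}; it meets the x-axis at x = 0 (among the integer gridlines).
Finally, assembling these constraints gives the stated polynomial.

2*x^3 - x^2*y - 3*x*y^2 + 3*y^3 - 3*y^2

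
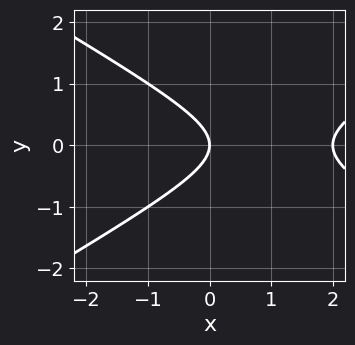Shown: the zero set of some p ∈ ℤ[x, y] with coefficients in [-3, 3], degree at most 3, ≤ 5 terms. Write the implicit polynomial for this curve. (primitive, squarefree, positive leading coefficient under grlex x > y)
x^2 - 3*y^2 - 2*x

First, deg p = 2.
Then, symmetries: the y ↦ −y reflection is a symmetry, so y appears only in even powers.
Then, reading off the gridlines: one y-axis crossing is at y = 0; the x-axis gridline crossings are at x ∈ {0, 2}.
Finally, matching integer coefficients to the picture gives p.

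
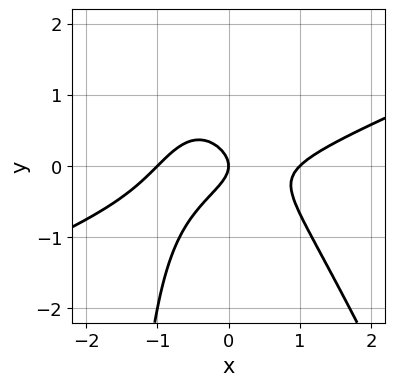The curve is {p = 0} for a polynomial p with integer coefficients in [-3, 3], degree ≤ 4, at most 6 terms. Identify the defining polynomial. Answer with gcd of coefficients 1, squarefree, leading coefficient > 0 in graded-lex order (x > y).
x^3 - 2*x^2*y - x*y^2 - 2*y^2 - x

(a) Degree: the shape is more complex than any degree-2 curve, so deg p = 3.
(b) Reading off the gridlines: the x-axis gridline crossings are at x ∈ {-1, 0, 1}; one y-axis crossing is at y = 0.
(c) Together with the visible shape, these determine p as stated.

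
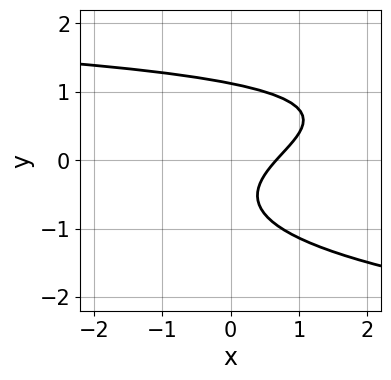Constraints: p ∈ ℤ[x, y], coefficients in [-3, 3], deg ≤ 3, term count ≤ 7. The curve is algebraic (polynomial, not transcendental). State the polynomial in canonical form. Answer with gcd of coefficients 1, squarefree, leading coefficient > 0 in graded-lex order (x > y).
1. Degree: no degree-2 curve has this shape, so deg p = 3.
2. The integer polynomial consistent with all of this is the stated p.

3*y^3 - x*y + 3*x - 2*y - 2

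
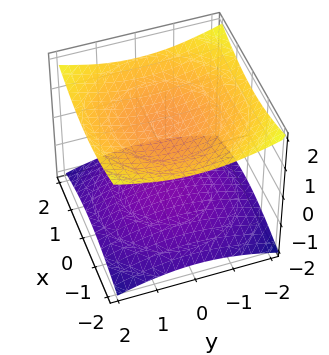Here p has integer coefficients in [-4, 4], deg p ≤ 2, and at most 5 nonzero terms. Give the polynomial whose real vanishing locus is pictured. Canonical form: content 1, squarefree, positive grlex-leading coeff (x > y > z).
x^2 + y^2 - 3*z^2 + 3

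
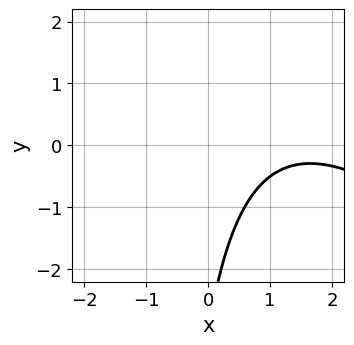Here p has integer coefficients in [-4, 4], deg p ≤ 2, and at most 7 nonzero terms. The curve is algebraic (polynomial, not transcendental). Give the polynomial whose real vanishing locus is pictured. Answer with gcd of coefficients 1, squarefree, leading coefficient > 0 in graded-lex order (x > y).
First, deg p = 2. The shape is more complex than any degree-1 curve.
Then, from the visible intercepts: no x-intercept at any integer in the box; the curve avoids every integer y-axis point in the box.
Finally, together with the visible shape, these determine p as stated.

x^2 + x*y - 3*x + y + 3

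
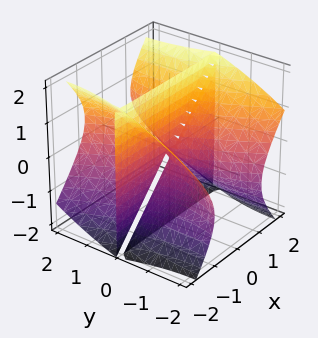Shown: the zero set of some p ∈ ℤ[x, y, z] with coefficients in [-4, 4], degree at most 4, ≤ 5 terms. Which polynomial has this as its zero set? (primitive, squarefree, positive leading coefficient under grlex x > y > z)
3*x^2*y - y^3 + 2*y^2*z - 3*y*z^2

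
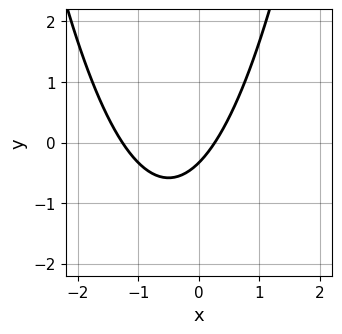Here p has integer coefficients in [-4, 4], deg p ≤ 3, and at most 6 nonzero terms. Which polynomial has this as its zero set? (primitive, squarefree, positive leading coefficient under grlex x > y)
3*x^2 + 3*x - 3*y - 1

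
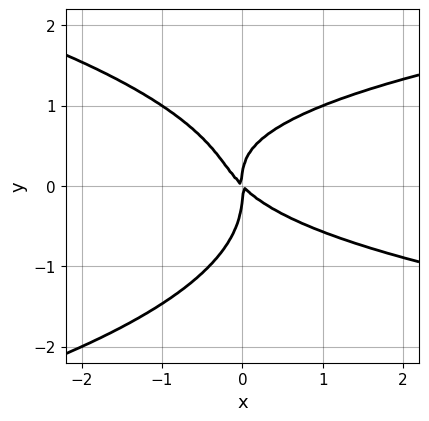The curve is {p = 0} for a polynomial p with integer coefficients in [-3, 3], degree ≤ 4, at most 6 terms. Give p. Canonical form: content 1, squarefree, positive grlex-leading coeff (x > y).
y^4 + x*y^2 - x^2 - x*y

(a) deg p = 4. The shape is more complex than any degree-3 curve.
(b) Reading off the gridlines: it meets the y-axis at y = 0 (among the integer gridlines); it meets the x-axis at x = 0 (among the integer gridlines).
(c) Solving for integer coefficients yields p as stated.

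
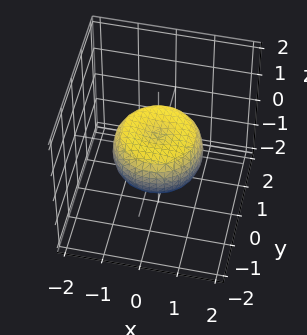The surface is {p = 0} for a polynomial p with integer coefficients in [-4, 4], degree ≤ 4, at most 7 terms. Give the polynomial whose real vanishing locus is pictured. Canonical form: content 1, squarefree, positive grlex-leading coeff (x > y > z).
First, deg p = 4. No degree-3 surface has this shape.
Then, symmetry: the surface is invariant under rotation about z: p = q(x² + y², z).
Then, from the visible intercepts: a circular section at z = 0 has radius between 1 and 2.
Finally, assembling these constraints gives the stated polynomial.

2*x^4 + 4*x^2*y^2 + 2*y^4 - 2*x^2 - 2*y^2 + 3*z^2 - 1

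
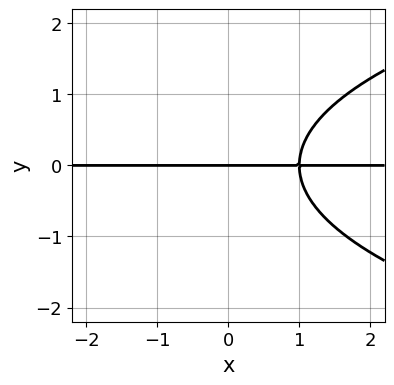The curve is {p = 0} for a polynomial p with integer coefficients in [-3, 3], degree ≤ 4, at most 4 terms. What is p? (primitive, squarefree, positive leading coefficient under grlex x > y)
2*y^3 - 3*x*y + 3*y

deg p = 3. A generic line meets the curve in up to 3 points.
Checking where it meets the axes: the visible x-axis segment lies entirely on the curve; one y-axis crossing is at y = 0.
The integer polynomial consistent with all of this is the stated p.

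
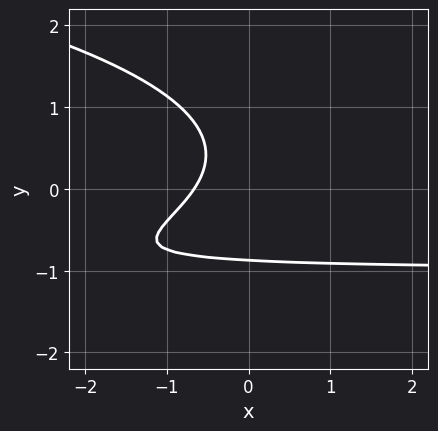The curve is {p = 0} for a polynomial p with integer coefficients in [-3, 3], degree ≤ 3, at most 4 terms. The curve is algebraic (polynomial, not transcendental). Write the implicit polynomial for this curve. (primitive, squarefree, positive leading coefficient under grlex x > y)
3*y^3 + 3*x*y + 3*x + 2

1. The degree is 3 — a generic line meets the curve in up to 3 points.
2. Solving for integer coefficients yields p as stated.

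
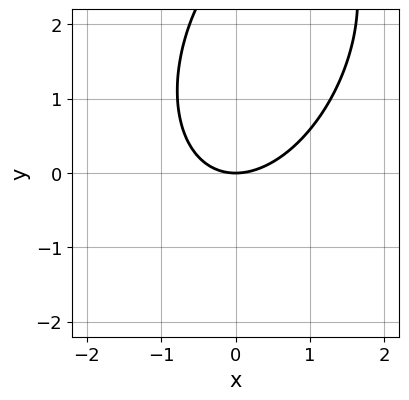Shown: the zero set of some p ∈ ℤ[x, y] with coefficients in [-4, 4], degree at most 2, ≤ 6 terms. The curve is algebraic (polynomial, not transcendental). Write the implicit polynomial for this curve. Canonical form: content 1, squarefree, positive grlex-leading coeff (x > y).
(a) deg p = 2.
(b) Against the integer gridlines: it meets the x-axis at x = 0 (among the integer gridlines); one y-axis crossing is at y = 0.
(c) Matching integer coefficients to the picture gives p.

2*x^2 - x*y + y^2 - 3*y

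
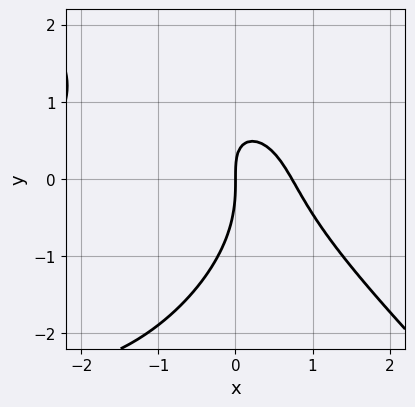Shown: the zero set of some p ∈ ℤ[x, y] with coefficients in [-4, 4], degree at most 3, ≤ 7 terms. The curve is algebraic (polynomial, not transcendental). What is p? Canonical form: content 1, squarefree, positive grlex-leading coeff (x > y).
1. Degree: the shape is more complex than any degree-2 curve, so deg p = 3.
2. Reading off the gridlines: one x-axis crossing is at x = 0; one y-axis crossing is at y = 0.
3. Putting this together gives p.

x^3 + y^3 + 2*x^2 + 2*x*y - 2*x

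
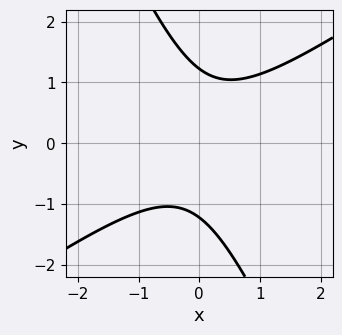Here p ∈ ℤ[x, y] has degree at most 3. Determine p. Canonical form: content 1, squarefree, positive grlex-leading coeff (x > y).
3*x^2 - 3*x*y - 2*y^2 + 3

First, deg p = 2. The shape is more complex than any degree-1 curve.
Next, observable constraints: the curve avoids every integer x-axis point in the box.
Finally, putting this together gives p.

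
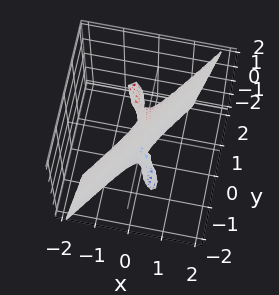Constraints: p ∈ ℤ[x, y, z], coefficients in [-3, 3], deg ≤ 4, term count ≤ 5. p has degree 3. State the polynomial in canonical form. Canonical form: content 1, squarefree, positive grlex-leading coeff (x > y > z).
First, there are 2 components. They look like related sheets of one shape, so recover p as a whole.
Then, the degree is 3 — the shape is more complex than any degree-2 surface.
Next, observable constraints: one y-axis crossing is at y = 0; the visible z-axis segment lies entirely on the surface.
Finally, fitting integer coefficients to these (and the overall shape) gives p.

3*x^3 - x*y*z - y^3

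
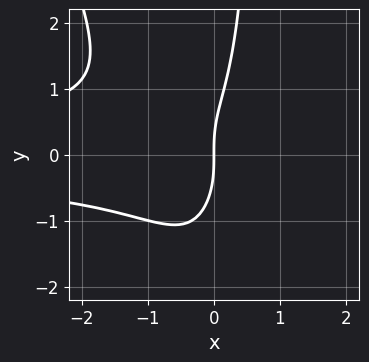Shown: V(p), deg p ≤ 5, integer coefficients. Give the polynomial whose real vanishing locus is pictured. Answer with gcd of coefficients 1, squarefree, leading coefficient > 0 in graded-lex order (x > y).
3*x^2*y^2 + x*y^3 + 2*x*y^2 - y^3 + 3*x

First, degree: a generic line meets the curve in up to 4 points, so deg p = 4.
Then, reading off the gridlines: it meets the x-axis at x = 0 (among the integer gridlines); it crosses the y-axis at the gridline y = 0.
Finally, assembling these constraints gives the stated polynomial.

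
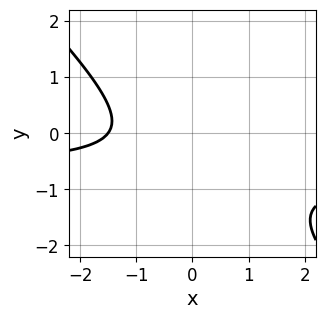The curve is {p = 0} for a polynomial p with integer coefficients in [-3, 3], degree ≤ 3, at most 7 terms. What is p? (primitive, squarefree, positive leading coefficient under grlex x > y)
(a) Degree: no degree-1 curve has this shape, so deg p = 2.
(b) Observable constraints: it misses every integer gridline on the y-axis.
(c) Solving for integer coefficients yields p as stated.

3*x*y + 3*y^2 + 2*x + 3*y + 3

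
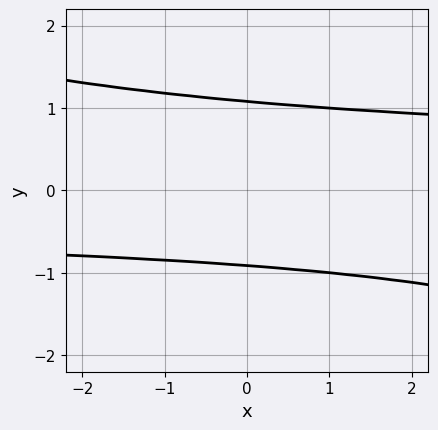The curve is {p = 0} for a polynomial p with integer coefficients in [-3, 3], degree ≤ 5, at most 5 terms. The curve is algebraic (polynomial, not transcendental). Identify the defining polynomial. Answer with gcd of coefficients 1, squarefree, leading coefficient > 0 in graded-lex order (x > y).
x*y^3 + 3*y^4 - y - 3

Degree: a generic line meets the curve in up to 4 points, so deg p = 4.
Against the integer gridlines: no x-intercept at any integer in the box.
The integer polynomial consistent with all of this is the stated p.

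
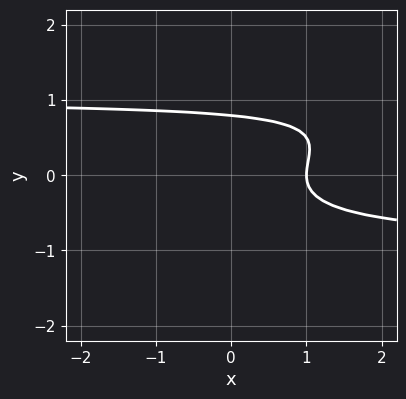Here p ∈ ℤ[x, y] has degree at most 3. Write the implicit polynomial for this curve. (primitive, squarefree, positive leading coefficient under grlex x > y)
x*y^2 - 2*y^3 - x + 1

(a) deg p = 3. The shape is more complex than any degree-2 curve.
(b) From the axis intercepts and sections: it meets the x-axis at x = 1 (among the integer gridlines).
(c) Fitting integer coefficients to these (and the overall shape) gives p.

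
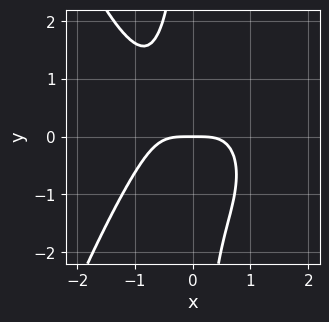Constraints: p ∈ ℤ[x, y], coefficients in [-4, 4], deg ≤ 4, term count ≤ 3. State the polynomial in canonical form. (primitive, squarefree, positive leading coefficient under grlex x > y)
x^4 + x*y^2 + y

Degree: a generic line meets the curve in up to 4 points, so deg p = 4.
Checking where it meets the axes: it crosses the x-axis at the gridline x = 0; it meets the y-axis at y = 0 (among the integer gridlines).
Assembling these constraints gives the stated polynomial.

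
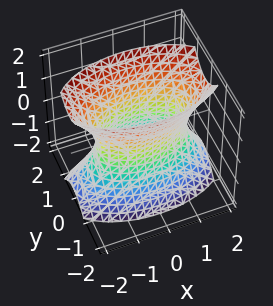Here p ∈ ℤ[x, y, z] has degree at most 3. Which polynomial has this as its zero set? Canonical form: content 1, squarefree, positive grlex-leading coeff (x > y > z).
Degree: an hourglass — one-sheet hyperboloid; a quadric, so deg p = 2.
Symmetries: mirror symmetry y ↦ −y ⇒ only even powers of y; it's symmetric under x → −x, forcing even powers of x; it's symmetric under z → −z, forcing even powers of z.
Observable constraints: it misses every integer gridline on the z-axis.
Assembling these constraints gives the stated polynomial.

x^2 + 3*y^2 - z^2 - 2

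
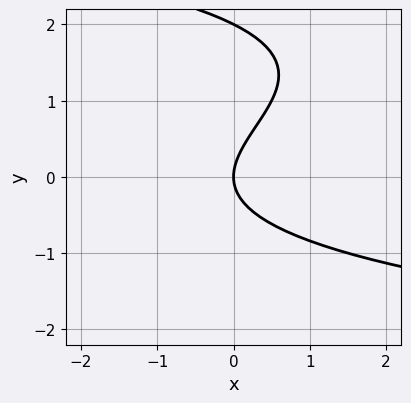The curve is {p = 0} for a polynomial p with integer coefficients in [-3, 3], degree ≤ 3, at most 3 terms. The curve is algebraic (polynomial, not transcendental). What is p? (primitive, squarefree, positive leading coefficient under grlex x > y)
y^3 - 2*y^2 + 2*x

(a) The degree is 3 — no degree-2 curve has this shape.
(b) Against the integer gridlines: it crosses the x-axis at the gridline x = 0; among the integer gridlines, it crosses the y-axis at y ∈ {0, 2}.
(c) Together with the visible shape, these determine p as stated.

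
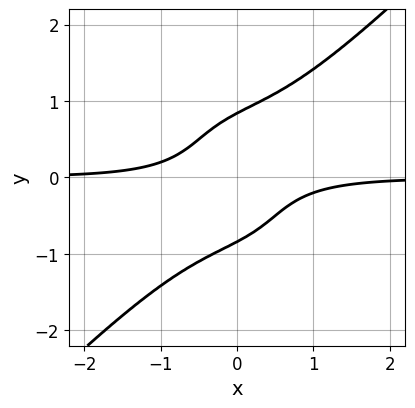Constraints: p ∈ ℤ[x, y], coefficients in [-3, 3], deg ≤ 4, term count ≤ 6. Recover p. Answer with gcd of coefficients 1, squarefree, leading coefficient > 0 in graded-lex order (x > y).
1. deg p = 4. A generic line meets the curve in up to 4 points.
2. Reading off the gridlines: it misses every integer gridline on the x-axis.
3. Solving for integer coefficients yields p as stated.

2*x^3*y - 2*y^4 + 3*x*y + 1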